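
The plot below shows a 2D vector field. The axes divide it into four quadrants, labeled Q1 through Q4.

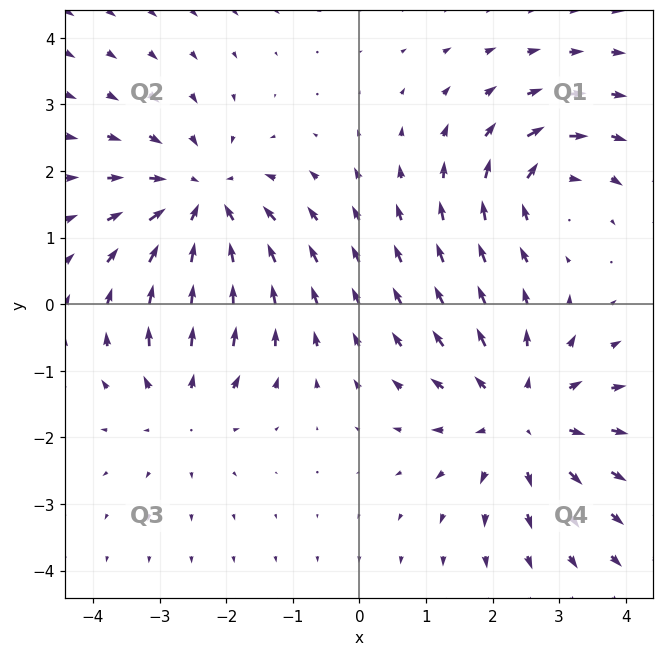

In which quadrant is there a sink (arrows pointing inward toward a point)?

Q2

The sink sits at approximately (-2.4, 1.5), which lies in quadrant Q2. The divergence there is about -4, negative as expected for a sink.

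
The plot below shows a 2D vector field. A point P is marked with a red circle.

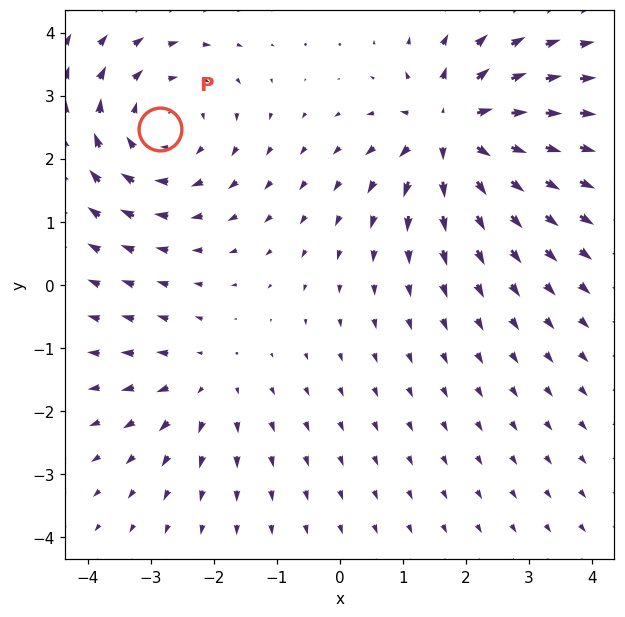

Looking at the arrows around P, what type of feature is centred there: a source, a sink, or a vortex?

At P (-2.8, 2.5) the arrows circulate clockwise. Divergence ≈0, curl about -3 — near-zero divergence with nonzero curl is a vortex.

vortex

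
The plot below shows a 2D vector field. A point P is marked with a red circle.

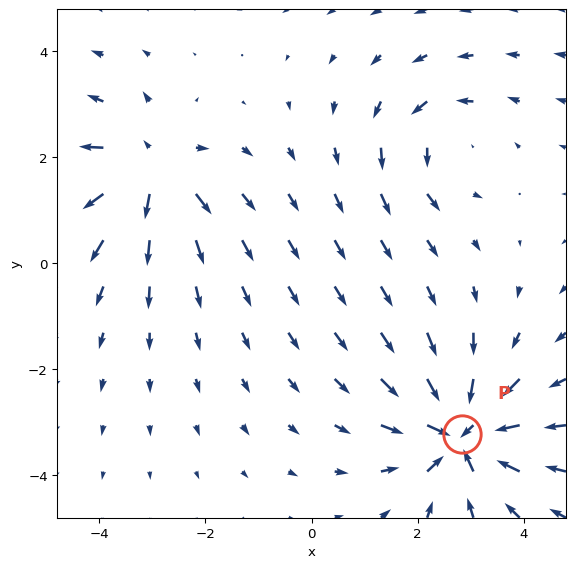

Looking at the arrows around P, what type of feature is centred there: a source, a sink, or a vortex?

sink

At P (2.8, -3.2) the arrows converge inward. Divergence about -6, curl ≈0 — negative divergence with near-zero curl is a sink.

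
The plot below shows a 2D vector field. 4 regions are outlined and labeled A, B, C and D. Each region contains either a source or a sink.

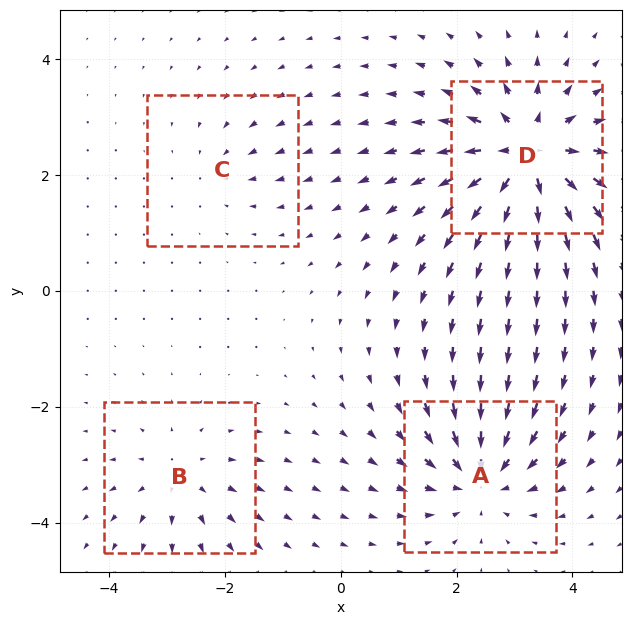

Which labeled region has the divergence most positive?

D

Divergence at each region's feature centre — A: about -6, B: about +4, C: about -2, D: about +8. Region D is most positive.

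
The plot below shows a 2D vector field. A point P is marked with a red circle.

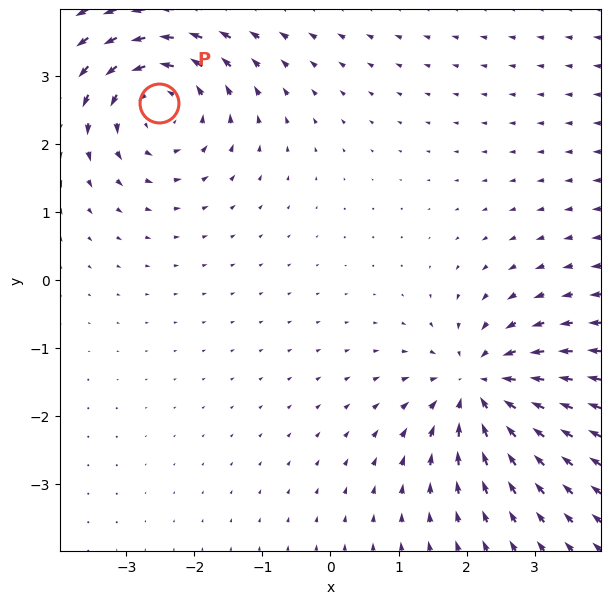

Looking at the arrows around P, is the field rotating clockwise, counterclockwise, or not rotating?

Near P at (-2.5, 2.6) the arrows circulate counterclockwise. The curl (z-component) there is about +3; positive curl means counterclockwise rotation.

counterclockwise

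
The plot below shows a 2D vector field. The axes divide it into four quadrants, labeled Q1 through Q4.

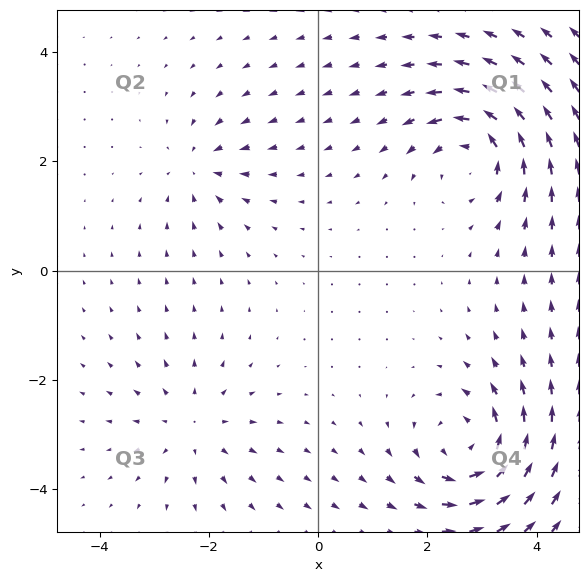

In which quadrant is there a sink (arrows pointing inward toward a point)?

Q2

The sink sits at approximately (-2.2, 1.9), which lies in quadrant Q2. The divergence there is about -4, negative as expected for a sink.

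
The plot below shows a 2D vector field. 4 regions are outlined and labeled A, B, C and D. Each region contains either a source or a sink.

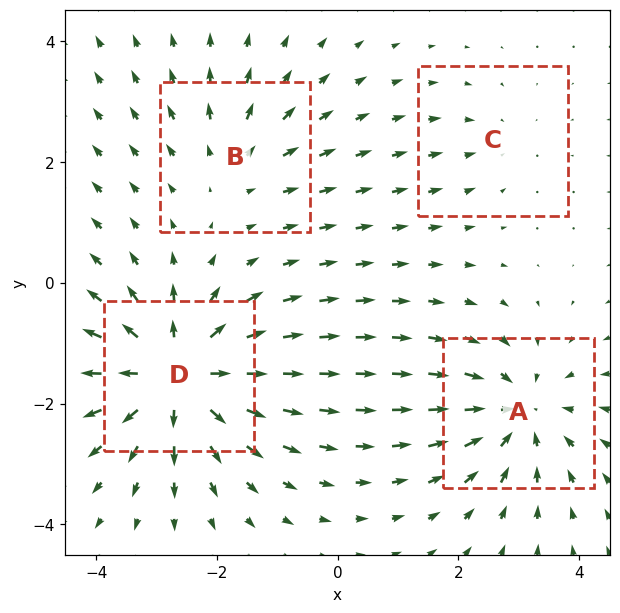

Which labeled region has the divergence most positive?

Divergence at each region's feature centre — A: about -5, B: about +3, C: about -2, D: about +7. Region D is most positive.

D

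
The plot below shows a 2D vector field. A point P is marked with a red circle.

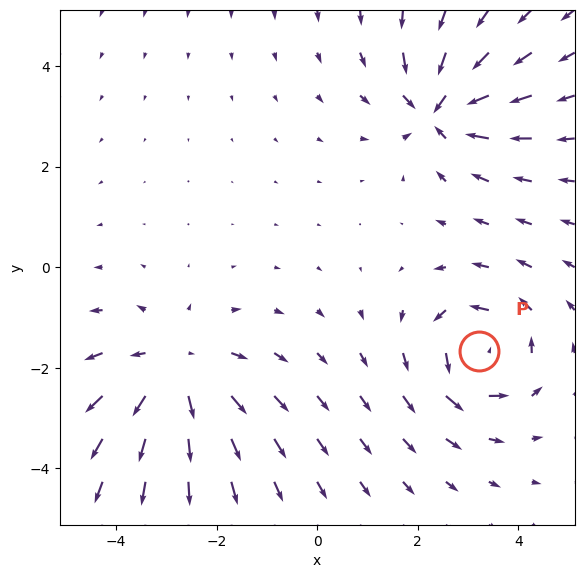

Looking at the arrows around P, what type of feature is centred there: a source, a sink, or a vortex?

At P (3.2, -1.7) the arrows circulate counterclockwise. Divergence ≈0, curl about +6 — near-zero divergence with nonzero curl is a vortex.

vortex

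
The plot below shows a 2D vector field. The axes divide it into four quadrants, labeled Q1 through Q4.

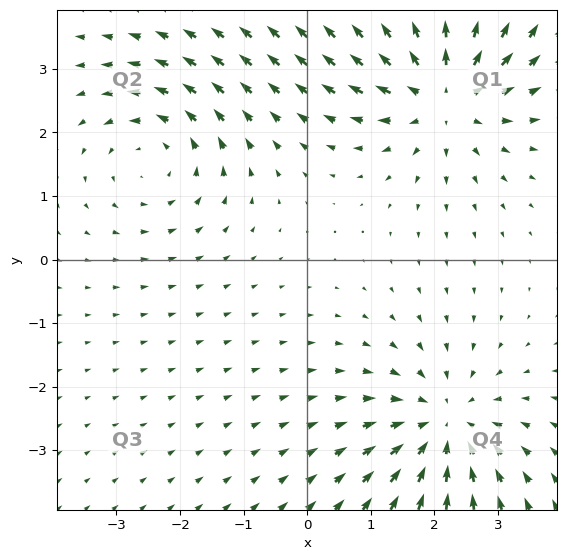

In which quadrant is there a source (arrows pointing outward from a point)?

Q1

The source sits at approximately (2.1, 2.6), which lies in quadrant Q1. The divergence there is about +5, positive as expected for a source.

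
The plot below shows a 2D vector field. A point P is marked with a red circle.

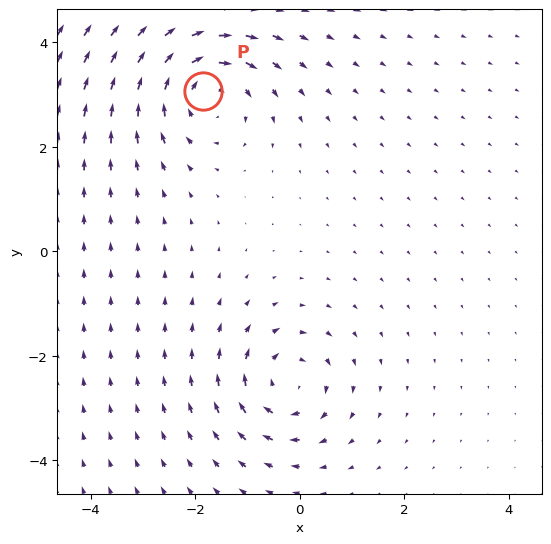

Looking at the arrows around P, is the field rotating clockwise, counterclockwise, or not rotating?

Near P at (-1.9, 3.1) the arrows circulate clockwise. The curl (z-component) there is about -4; negative curl means clockwise rotation.

clockwise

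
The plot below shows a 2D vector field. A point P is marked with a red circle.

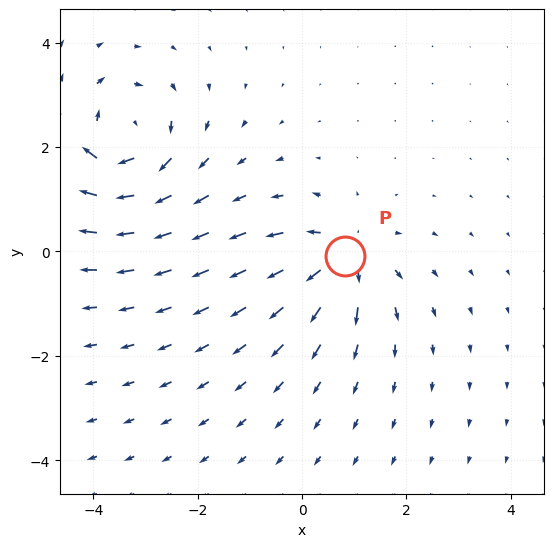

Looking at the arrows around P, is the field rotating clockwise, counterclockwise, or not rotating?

not rotating

Near P at (0.8, -0.1) the arrows show no circulation. The curl there is ≈0.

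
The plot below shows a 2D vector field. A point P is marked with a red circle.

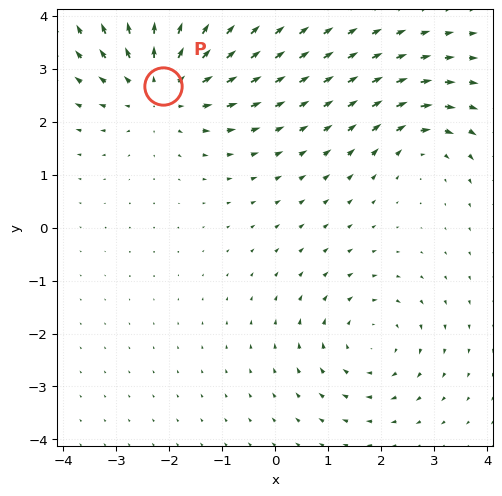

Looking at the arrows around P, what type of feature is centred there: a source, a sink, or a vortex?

source

At P (-2.1, 2.7) the arrows spread outward. Divergence about +4, curl ≈0 — positive divergence with near-zero curl is a source.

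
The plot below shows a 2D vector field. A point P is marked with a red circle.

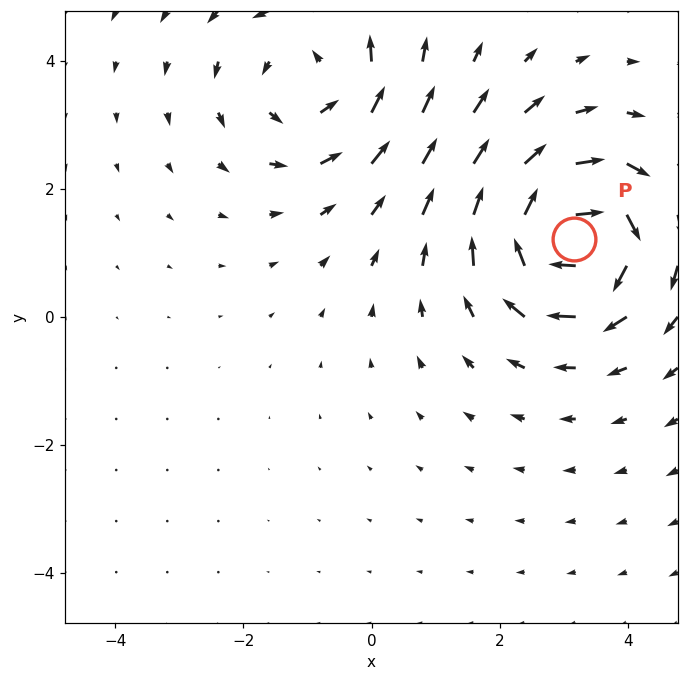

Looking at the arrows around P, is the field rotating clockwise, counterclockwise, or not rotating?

Near P at (3.2, 1.2) the arrows circulate clockwise. The curl (z-component) there is about -7; negative curl means clockwise rotation.

clockwise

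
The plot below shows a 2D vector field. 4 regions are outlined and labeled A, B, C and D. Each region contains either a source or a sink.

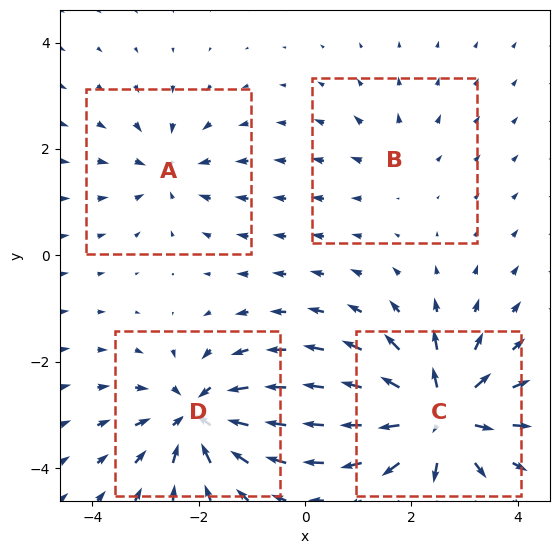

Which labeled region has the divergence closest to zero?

B

Divergence at each region's feature centre — A: about -4, B: about +2, C: about +8, D: about -6. Region B is closest to zero.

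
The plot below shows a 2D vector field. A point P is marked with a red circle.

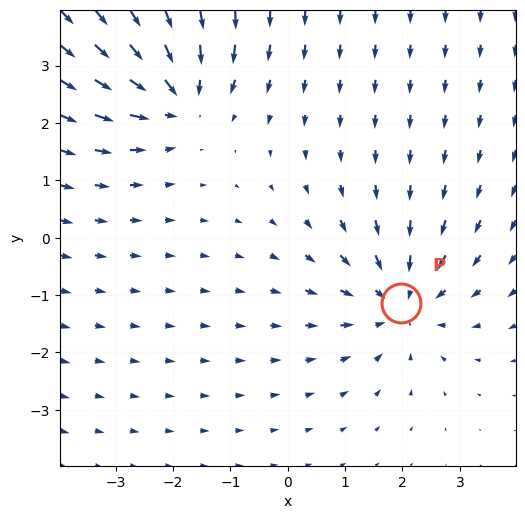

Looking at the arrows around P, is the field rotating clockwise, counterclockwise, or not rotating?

not rotating

Near P at (2.0, -1.1) the arrows show no circulation. The curl there is ≈0.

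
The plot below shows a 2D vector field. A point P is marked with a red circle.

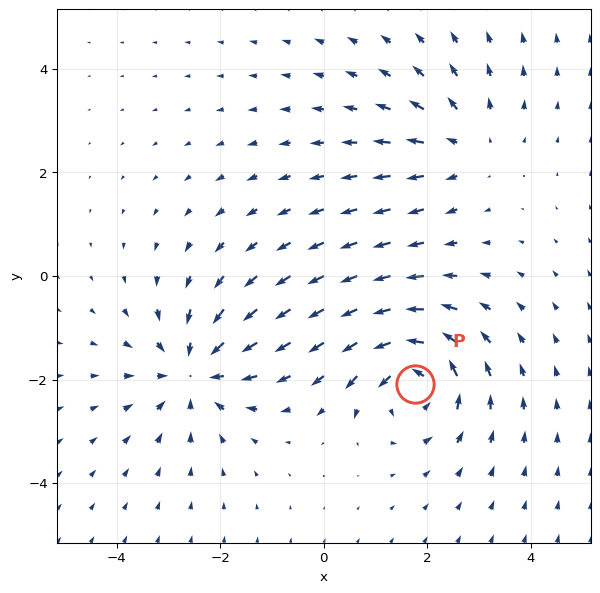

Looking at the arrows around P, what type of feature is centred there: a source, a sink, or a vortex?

At P (1.8, -2.1) the arrows circulate counterclockwise. Divergence ≈0, curl about +6 — near-zero divergence with nonzero curl is a vortex.

vortex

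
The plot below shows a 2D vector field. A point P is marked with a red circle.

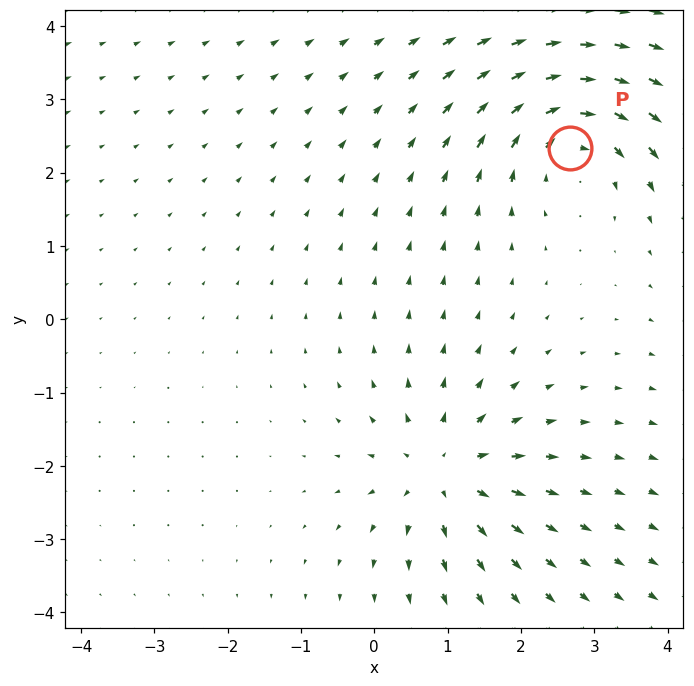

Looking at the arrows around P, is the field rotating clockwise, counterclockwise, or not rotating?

Near P at (2.7, 2.3) the arrows circulate clockwise. The curl (z-component) there is about -4; negative curl means clockwise rotation.

clockwise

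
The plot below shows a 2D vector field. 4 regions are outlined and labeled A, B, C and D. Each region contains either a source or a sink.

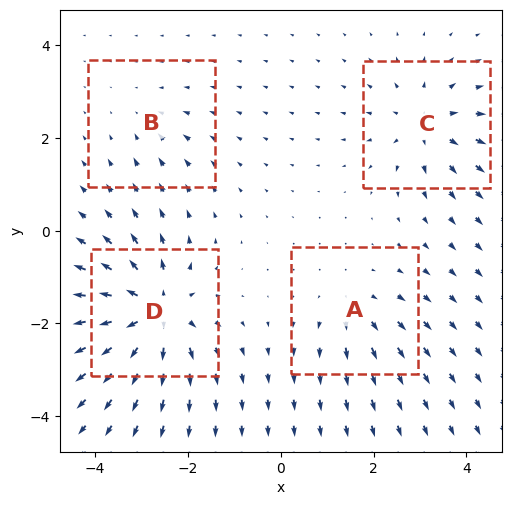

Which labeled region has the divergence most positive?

D

Divergence at each region's feature centre — A: about +4, B: about -2, C: about +5, D: about +8. Region D is most positive.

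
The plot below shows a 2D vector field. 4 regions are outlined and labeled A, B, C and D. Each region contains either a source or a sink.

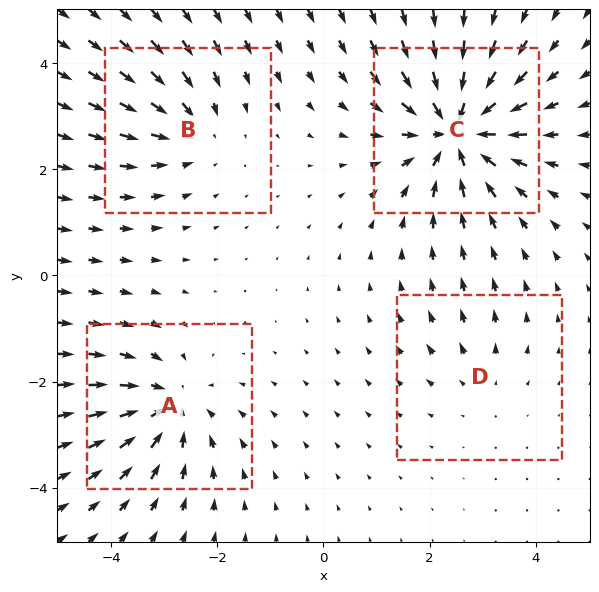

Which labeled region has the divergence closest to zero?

Divergence at each region's feature centre — A: about -5, B: about -4, C: about -7, D: about +2. Region D is closest to zero.

D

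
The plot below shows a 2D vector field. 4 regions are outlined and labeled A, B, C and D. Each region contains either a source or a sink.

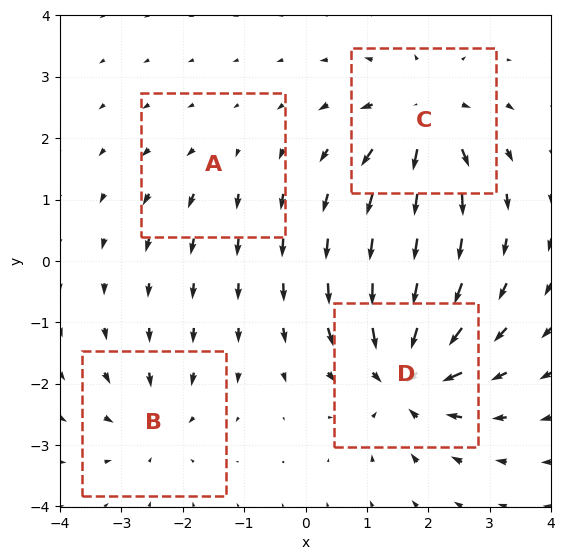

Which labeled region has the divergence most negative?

Divergence at each region's feature centre — A: about +2, B: about -4, C: about +6, D: about -8. Region D is most negative.

D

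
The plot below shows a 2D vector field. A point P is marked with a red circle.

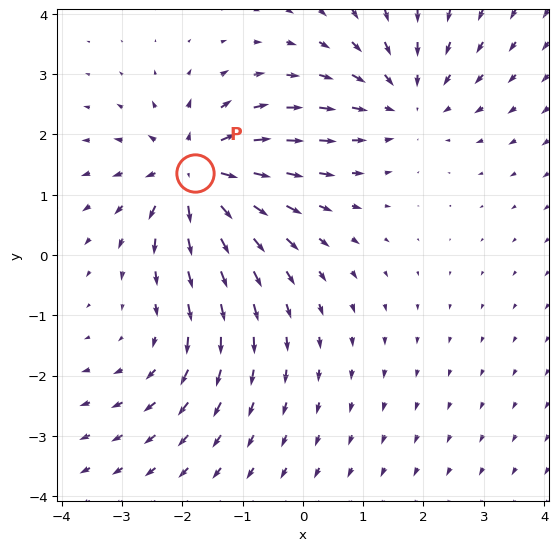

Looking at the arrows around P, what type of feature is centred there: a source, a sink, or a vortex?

source

At P (-1.8, 1.4) the arrows spread outward. Divergence about +6, curl ≈0 — positive divergence with near-zero curl is a source.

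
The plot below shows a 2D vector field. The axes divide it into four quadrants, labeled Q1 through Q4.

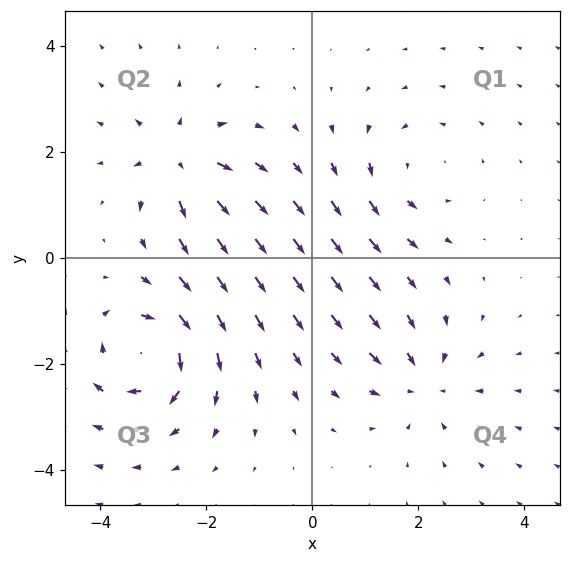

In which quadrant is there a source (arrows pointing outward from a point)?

The source sits at approximately (-2.5, 1.9), which lies in quadrant Q2. The divergence there is about +6, positive as expected for a source.

Q2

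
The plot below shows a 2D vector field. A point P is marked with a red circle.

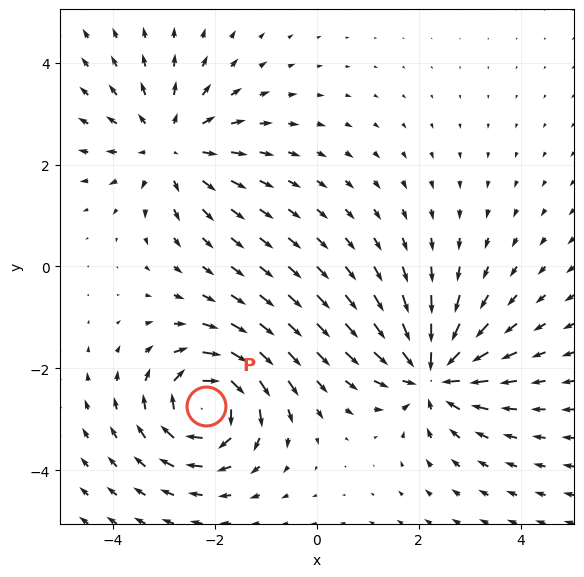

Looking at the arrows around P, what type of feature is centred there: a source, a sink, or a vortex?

At P (-2.2, -2.7) the arrows circulate clockwise. Divergence ≈0, curl about -5 — near-zero divergence with nonzero curl is a vortex.

vortex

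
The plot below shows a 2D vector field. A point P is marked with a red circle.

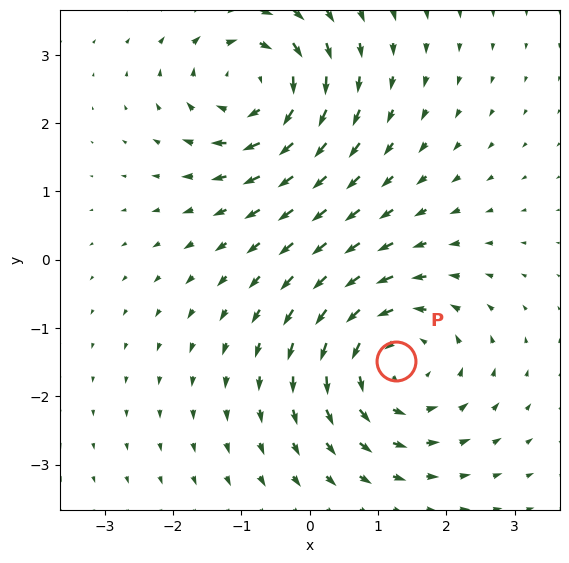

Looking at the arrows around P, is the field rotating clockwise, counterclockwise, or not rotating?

Near P at (1.3, -1.5) the arrows circulate counterclockwise. The curl (z-component) there is about +3; positive curl means counterclockwise rotation.

counterclockwise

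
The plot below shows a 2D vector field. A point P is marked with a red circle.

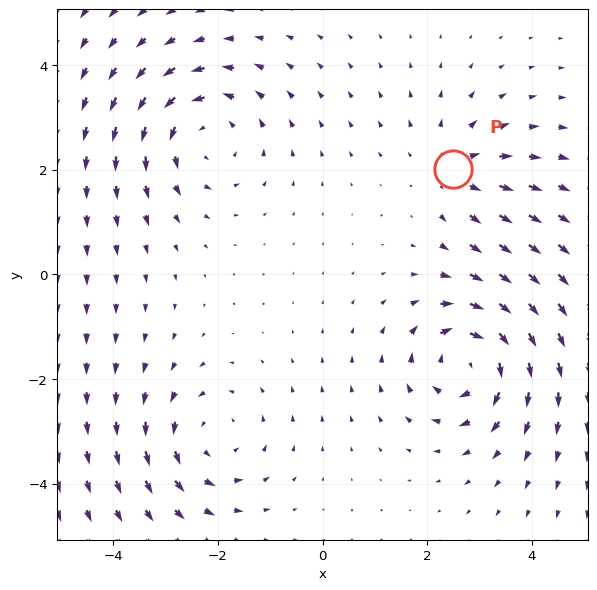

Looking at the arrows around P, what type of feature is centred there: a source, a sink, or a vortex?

At P (2.5, 2.0) the arrows spread outward. Divergence about +3, curl ≈0 — positive divergence with near-zero curl is a source.

source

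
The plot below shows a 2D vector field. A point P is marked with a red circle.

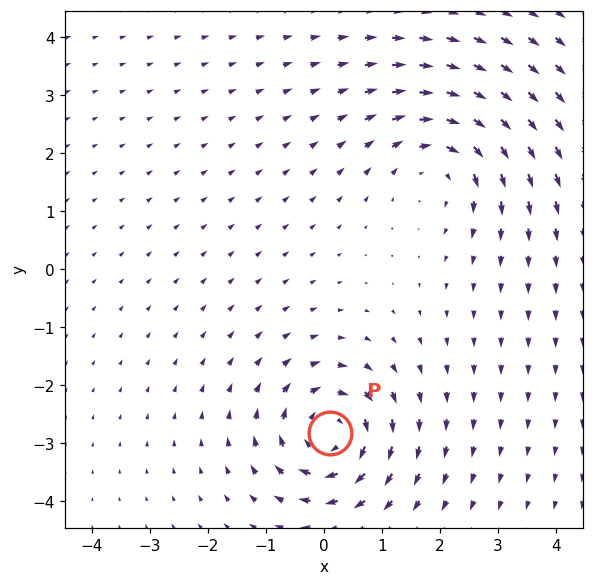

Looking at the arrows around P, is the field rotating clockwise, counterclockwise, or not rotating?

clockwise

Near P at (0.1, -2.8) the arrows circulate clockwise. The curl (z-component) there is about -5; negative curl means clockwise rotation.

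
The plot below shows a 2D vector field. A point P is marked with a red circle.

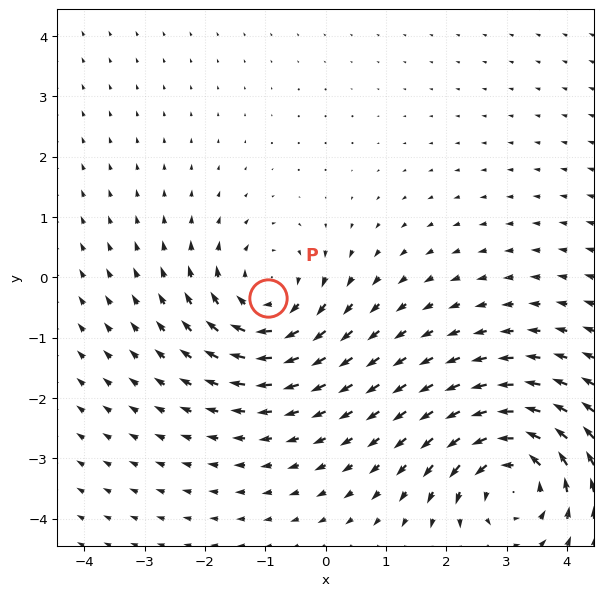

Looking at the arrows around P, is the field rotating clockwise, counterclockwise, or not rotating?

Near P at (-1.0, -0.3) the arrows circulate clockwise. The curl (z-component) there is about -5; negative curl means clockwise rotation.

clockwise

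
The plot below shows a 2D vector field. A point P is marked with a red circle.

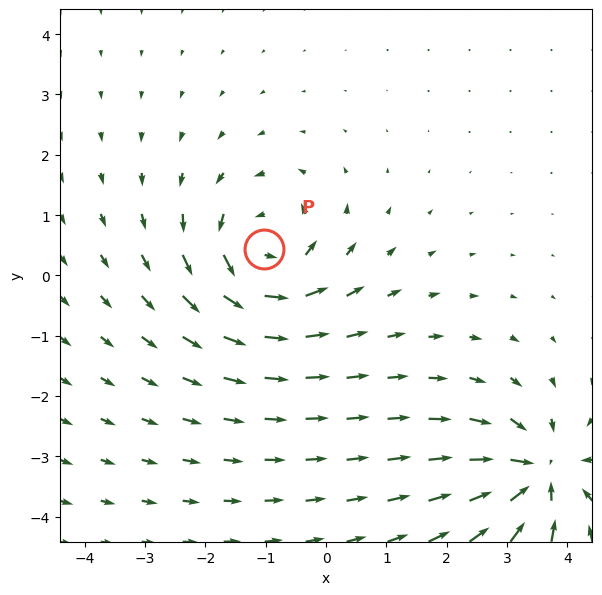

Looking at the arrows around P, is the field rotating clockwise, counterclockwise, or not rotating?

Near P at (-1.0, 0.4) the arrows circulate counterclockwise. The curl (z-component) there is about +4; positive curl means counterclockwise rotation.

counterclockwise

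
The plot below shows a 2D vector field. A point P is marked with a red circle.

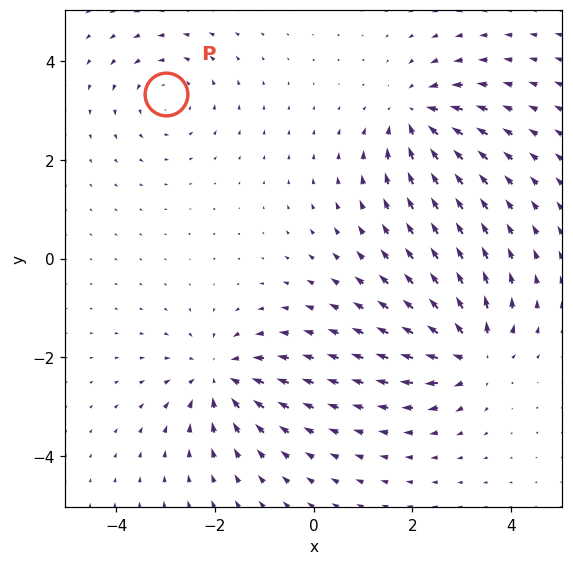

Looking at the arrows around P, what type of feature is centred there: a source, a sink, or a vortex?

vortex

At P (-3.0, 3.3) the arrows circulate counterclockwise. Divergence ≈0, curl about +3 — near-zero divergence with nonzero curl is a vortex.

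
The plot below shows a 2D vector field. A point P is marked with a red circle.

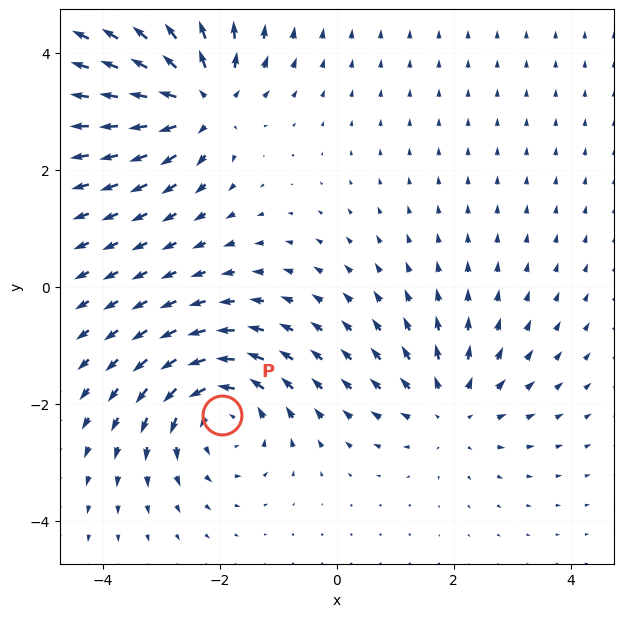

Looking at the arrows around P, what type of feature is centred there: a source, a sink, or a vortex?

vortex

At P (-2.0, -2.2) the arrows circulate counterclockwise. Divergence ≈0, curl about +5 — near-zero divergence with nonzero curl is a vortex.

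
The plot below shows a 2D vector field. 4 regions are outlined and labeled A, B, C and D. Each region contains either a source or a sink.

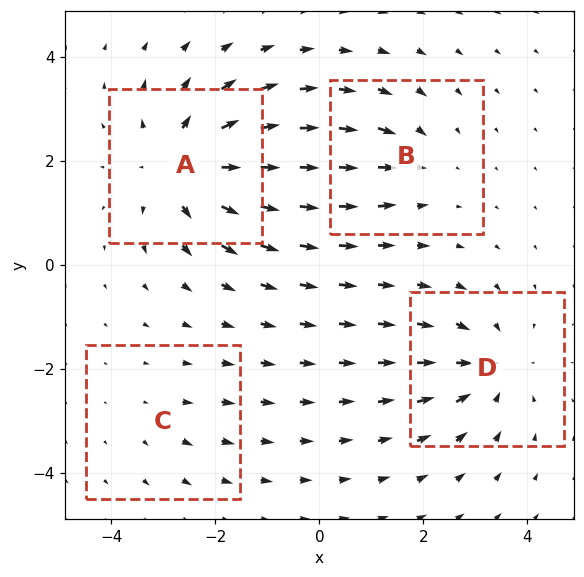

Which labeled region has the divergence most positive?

A

Divergence at each region's feature centre — A: about +6, B: about -3, C: about +2, D: about -5. Region A is most positive.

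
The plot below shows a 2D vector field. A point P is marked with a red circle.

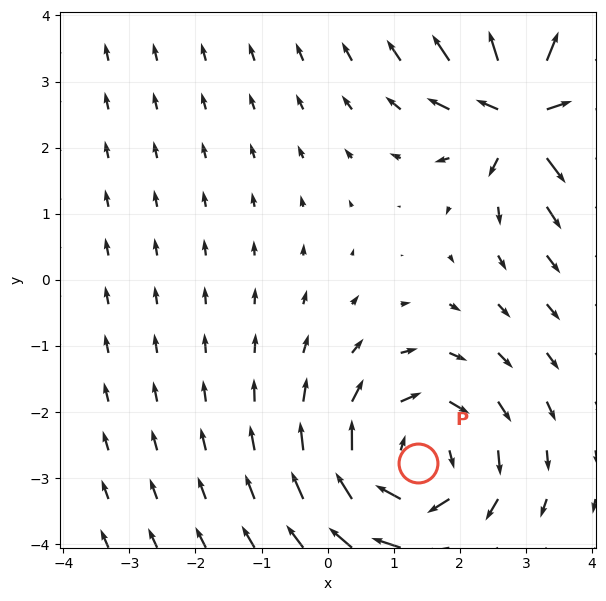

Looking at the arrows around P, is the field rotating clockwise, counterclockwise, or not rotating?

Near P at (1.4, -2.8) the arrows circulate clockwise. The curl (z-component) there is about -4; negative curl means clockwise rotation.

clockwise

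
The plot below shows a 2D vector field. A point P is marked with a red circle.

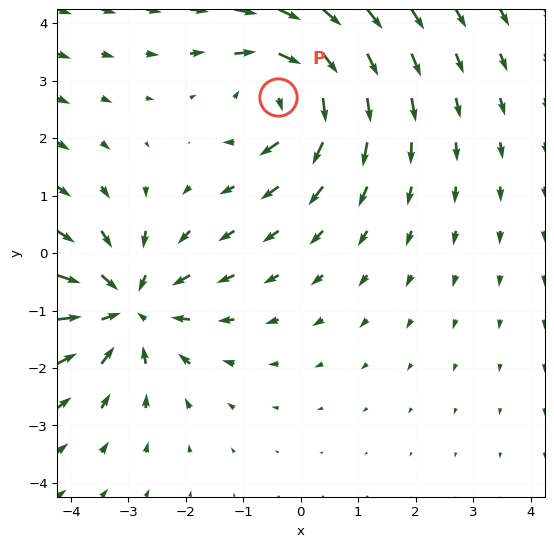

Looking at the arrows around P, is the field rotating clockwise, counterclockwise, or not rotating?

Near P at (-0.4, 2.7) the arrows circulate clockwise. The curl (z-component) there is about -5; negative curl means clockwise rotation.

clockwise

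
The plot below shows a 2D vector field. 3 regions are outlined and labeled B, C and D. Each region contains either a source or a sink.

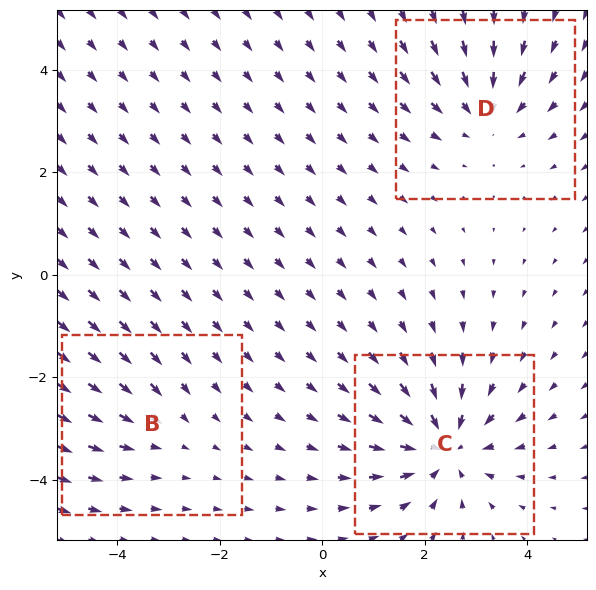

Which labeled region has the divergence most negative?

C

Divergence at each region's feature centre — B: about -2, C: about -5, D: about -3. Region C is most negative.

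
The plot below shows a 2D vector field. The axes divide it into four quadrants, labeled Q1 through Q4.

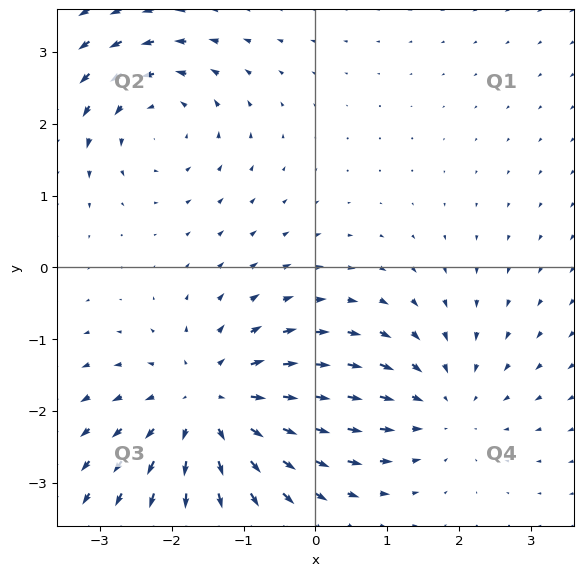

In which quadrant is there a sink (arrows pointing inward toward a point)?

Q4

The sink sits at approximately (1.7, -1.9), which lies in quadrant Q4. The divergence there is about -3, negative as expected for a sink.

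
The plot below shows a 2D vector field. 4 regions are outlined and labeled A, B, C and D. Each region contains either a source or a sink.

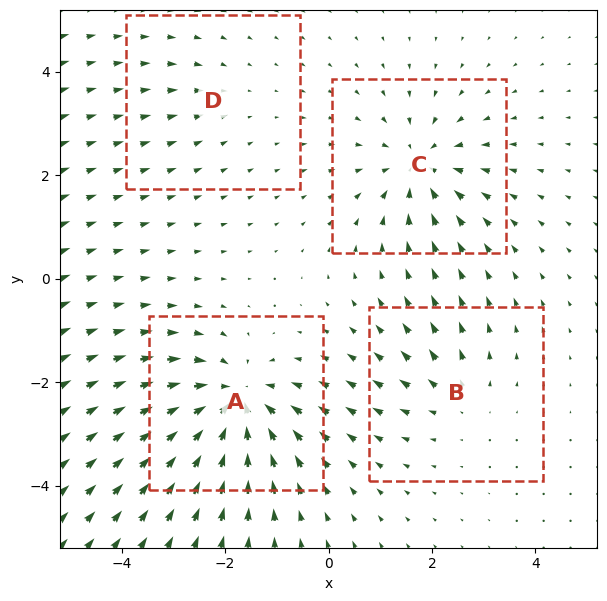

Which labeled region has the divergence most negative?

Divergence at each region's feature centre — A: about -7, B: about +3, C: about -5, D: about -2. Region A is most negative.

A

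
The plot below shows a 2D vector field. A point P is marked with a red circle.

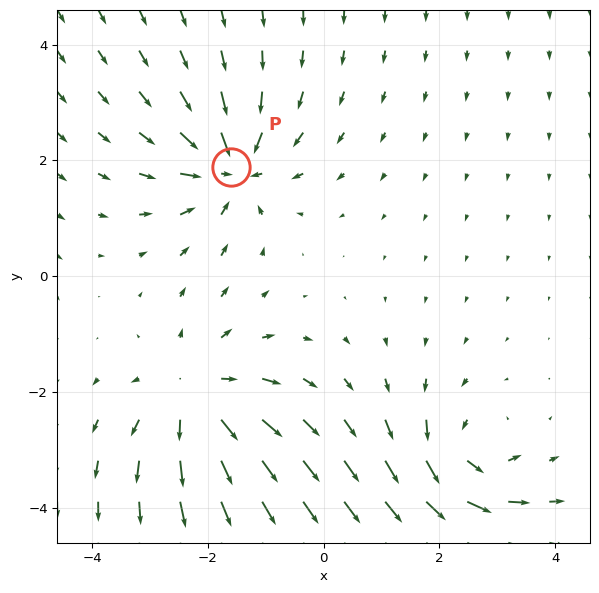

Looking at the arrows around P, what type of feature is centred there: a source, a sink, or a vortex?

sink

At P (-1.6, 1.9) the arrows converge inward. Divergence about -5, curl ≈0 — negative divergence with near-zero curl is a sink.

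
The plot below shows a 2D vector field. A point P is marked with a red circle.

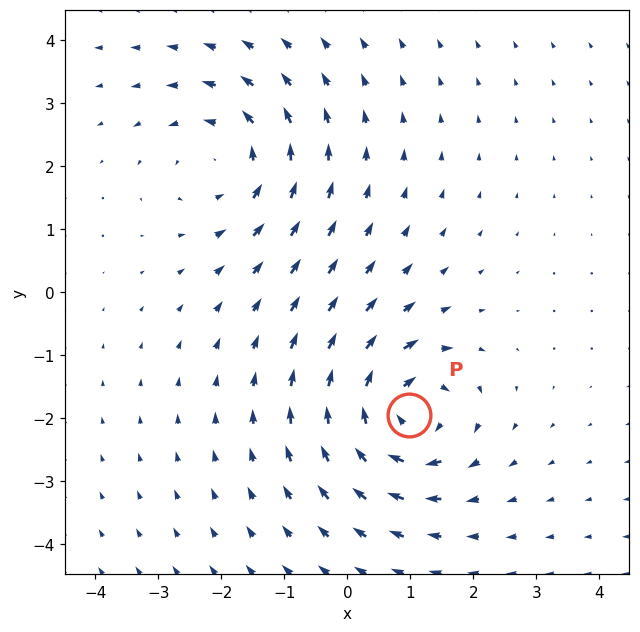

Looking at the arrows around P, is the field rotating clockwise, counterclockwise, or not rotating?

Near P at (1.0, -1.9) the arrows circulate clockwise. The curl (z-component) there is about -6; negative curl means clockwise rotation.

clockwise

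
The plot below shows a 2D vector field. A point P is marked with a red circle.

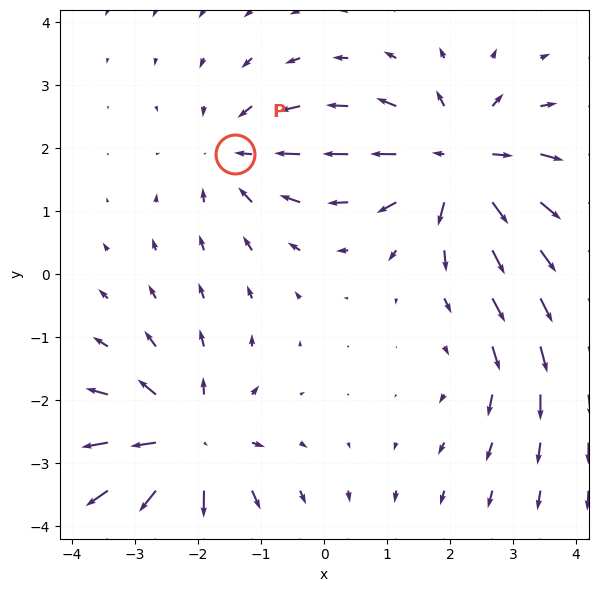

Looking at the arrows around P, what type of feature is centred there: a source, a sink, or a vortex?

At P (-1.4, 1.9) the arrows converge inward. Divergence about -4, curl ≈0 — negative divergence with near-zero curl is a sink.

sink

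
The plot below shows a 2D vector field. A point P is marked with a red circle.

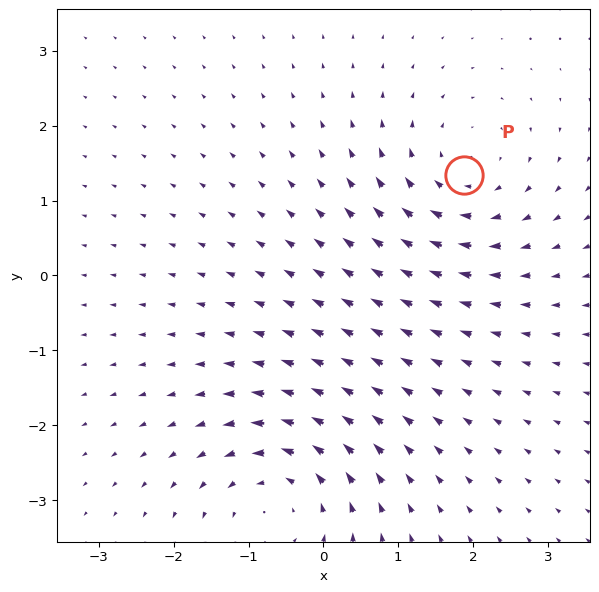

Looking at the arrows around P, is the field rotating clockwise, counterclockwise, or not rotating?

clockwise

Near P at (1.9, 1.3) the arrows circulate clockwise. The curl (z-component) there is about -4; negative curl means clockwise rotation.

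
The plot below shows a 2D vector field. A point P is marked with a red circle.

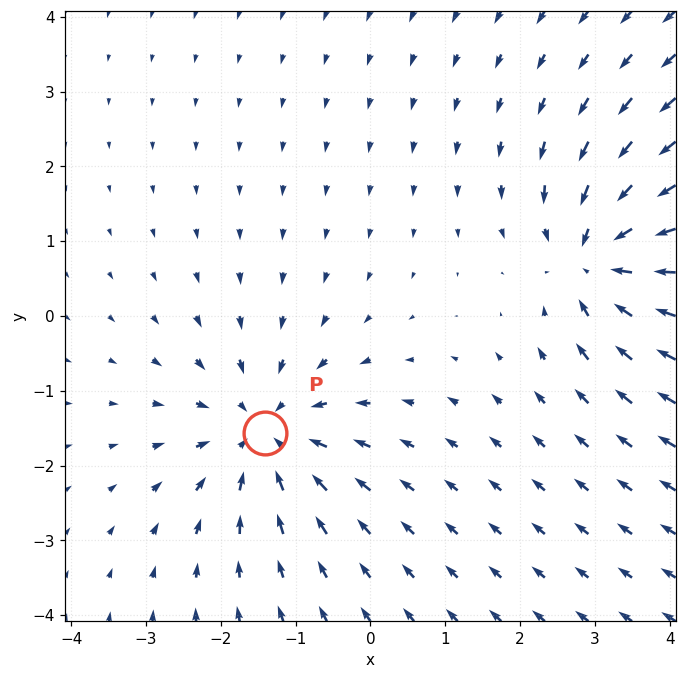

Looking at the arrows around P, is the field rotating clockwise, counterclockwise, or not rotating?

Near P at (-1.4, -1.6) the arrows show no circulation. The curl there is ≈0.

not rotating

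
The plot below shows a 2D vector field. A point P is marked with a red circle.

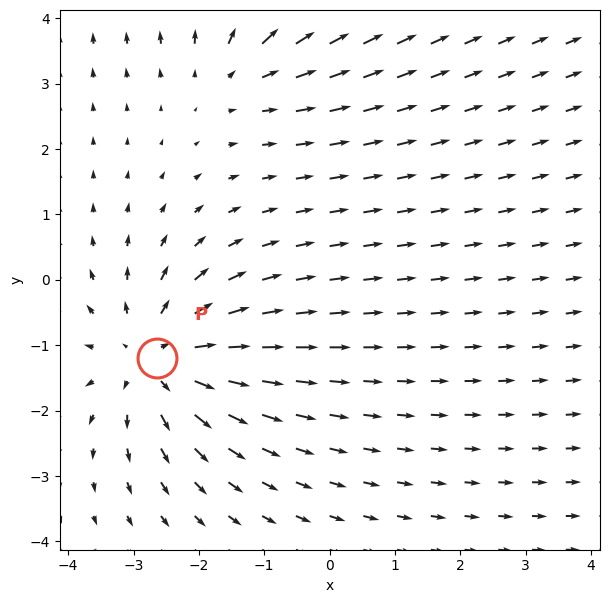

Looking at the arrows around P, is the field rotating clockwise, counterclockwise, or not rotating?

not rotating

Near P at (-2.6, -1.2) the arrows show no circulation. The curl there is ≈0.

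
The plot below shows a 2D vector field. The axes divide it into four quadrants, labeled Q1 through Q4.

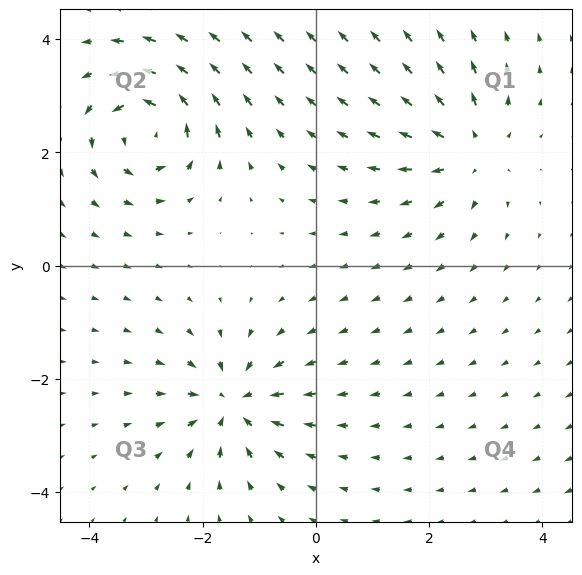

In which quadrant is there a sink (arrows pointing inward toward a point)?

Q3

The sink sits at approximately (-1.5, -2.4), which lies in quadrant Q3. The divergence there is about -4, negative as expected for a sink.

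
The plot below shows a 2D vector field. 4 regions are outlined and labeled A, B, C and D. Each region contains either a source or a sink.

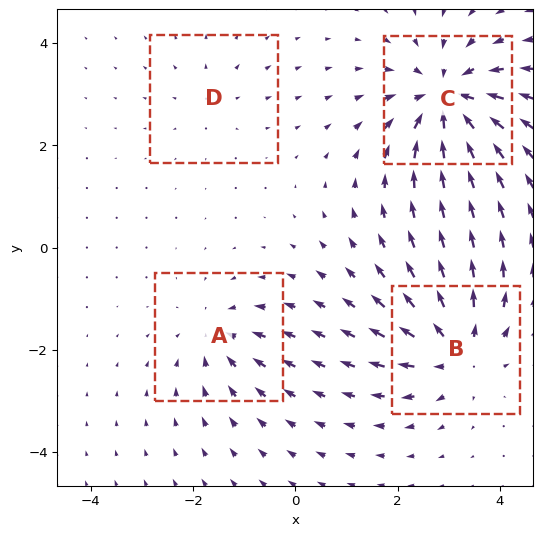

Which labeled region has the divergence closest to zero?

D

Divergence at each region's feature centre — A: about -4, B: about +6, C: about -7, D: about +2. Region D is closest to zero.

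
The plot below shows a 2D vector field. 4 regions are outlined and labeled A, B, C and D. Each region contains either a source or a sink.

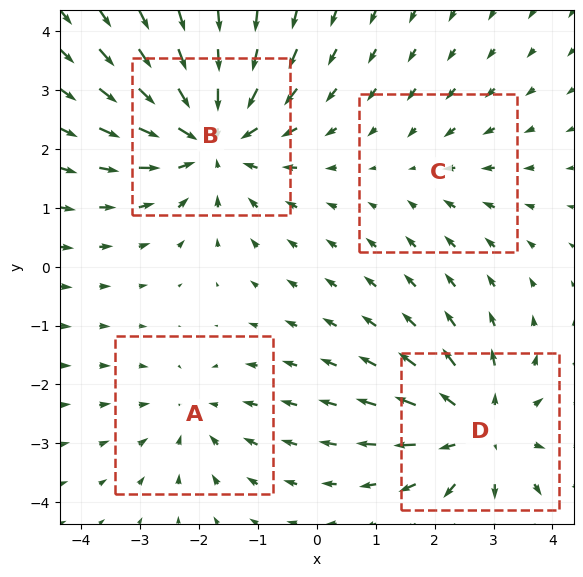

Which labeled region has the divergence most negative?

Divergence at each region's feature centre — A: about -3, B: about -6, C: about -2, D: about +5. Region B is most negative.

B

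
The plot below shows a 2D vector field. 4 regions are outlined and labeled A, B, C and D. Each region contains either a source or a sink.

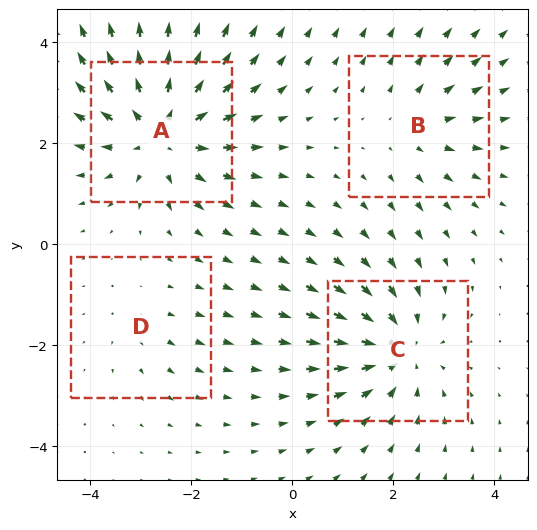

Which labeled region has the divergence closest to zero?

Divergence at each region's feature centre — A: about +6, B: about +3, C: about -5, D: about +2. Region D is closest to zero.

D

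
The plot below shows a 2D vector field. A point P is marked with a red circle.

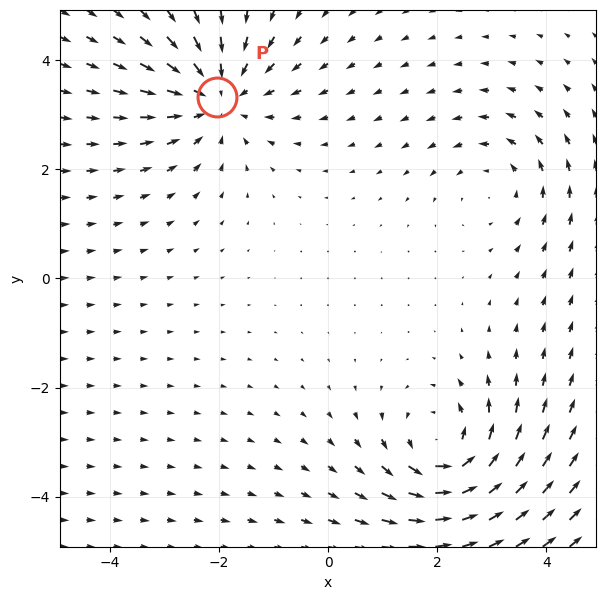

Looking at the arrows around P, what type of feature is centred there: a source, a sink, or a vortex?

sink

At P (-2.0, 3.3) the arrows converge inward. Divergence about -3, curl ≈0 — negative divergence with near-zero curl is a sink.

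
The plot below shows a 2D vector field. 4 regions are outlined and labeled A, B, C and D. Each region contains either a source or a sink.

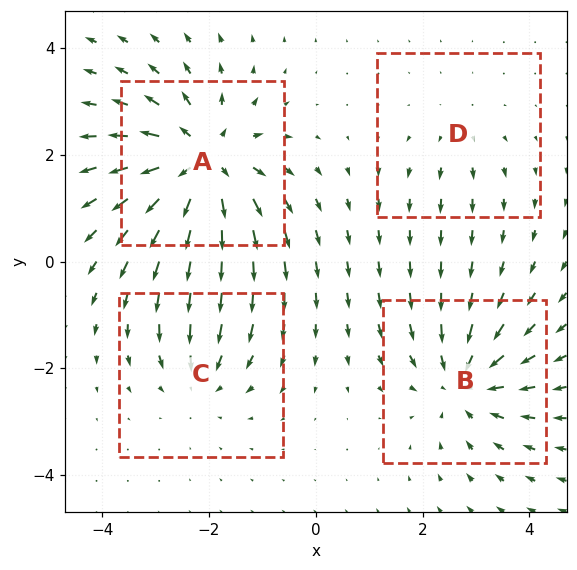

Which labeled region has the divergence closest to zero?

D

Divergence at each region's feature centre — A: about +7, B: about -5, C: about -3, D: about +2. Region D is closest to zero.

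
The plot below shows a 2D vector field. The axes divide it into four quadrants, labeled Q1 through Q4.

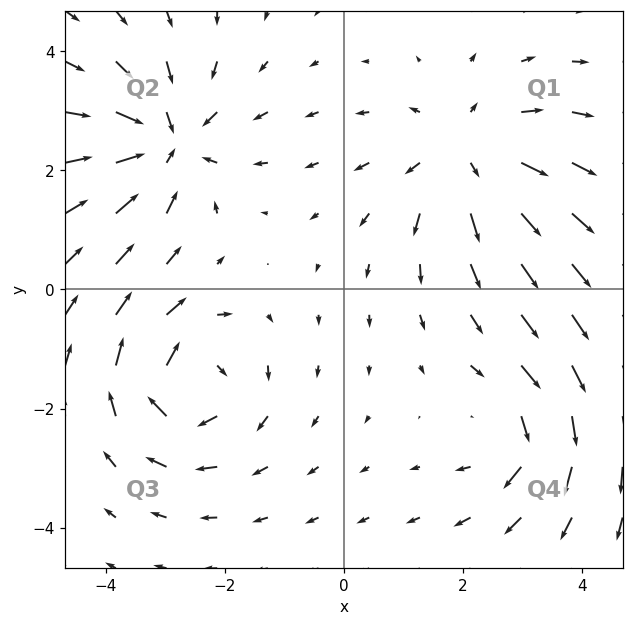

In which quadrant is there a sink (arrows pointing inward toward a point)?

The sink sits at approximately (-3.0, 2.5), which lies in quadrant Q2. The divergence there is about -6, negative as expected for a sink.

Q2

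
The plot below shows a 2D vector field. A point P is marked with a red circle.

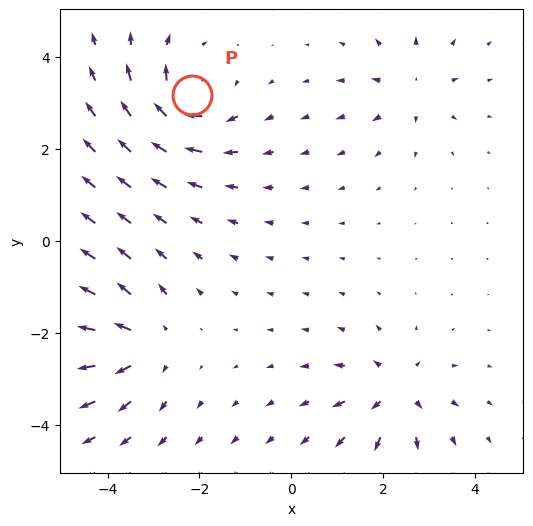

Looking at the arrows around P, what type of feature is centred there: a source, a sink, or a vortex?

vortex

At P (-2.2, 3.2) the arrows circulate clockwise. Divergence ≈0, curl about -6 — near-zero divergence with nonzero curl is a vortex.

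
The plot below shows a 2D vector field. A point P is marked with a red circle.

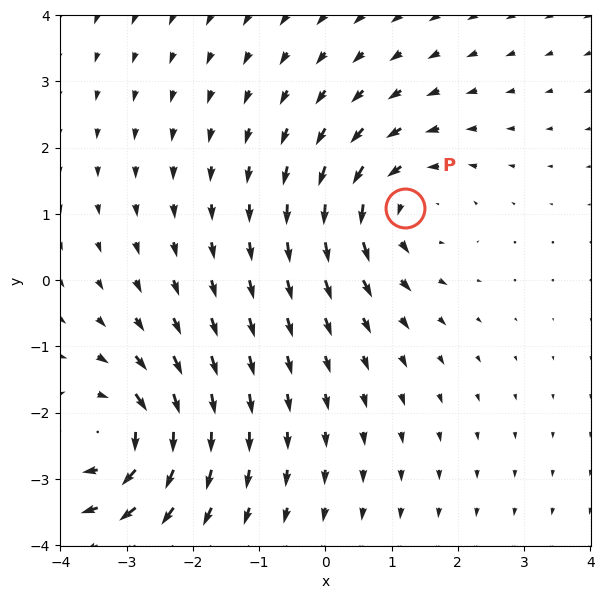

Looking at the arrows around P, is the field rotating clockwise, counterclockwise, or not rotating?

counterclockwise

Near P at (1.2, 1.1) the arrows circulate counterclockwise. The curl (z-component) there is about +4; positive curl means counterclockwise rotation.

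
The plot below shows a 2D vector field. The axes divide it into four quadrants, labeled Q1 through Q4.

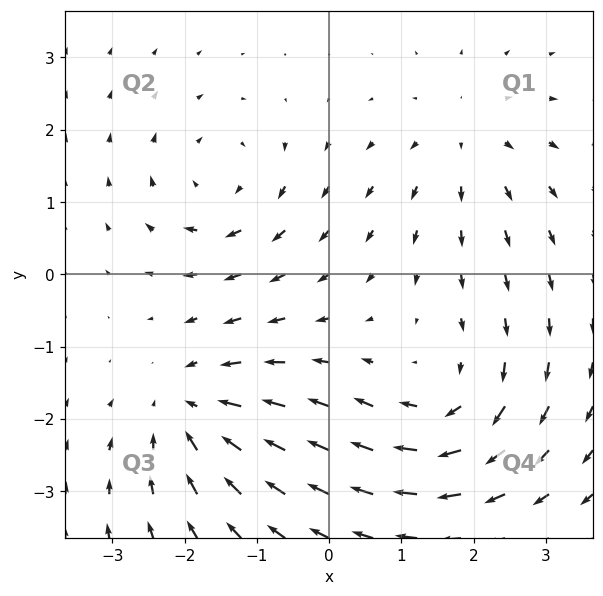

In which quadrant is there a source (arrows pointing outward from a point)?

Q1

The source sits at approximately (1.9, 1.9), which lies in quadrant Q1. The divergence there is about +3, positive as expected for a source.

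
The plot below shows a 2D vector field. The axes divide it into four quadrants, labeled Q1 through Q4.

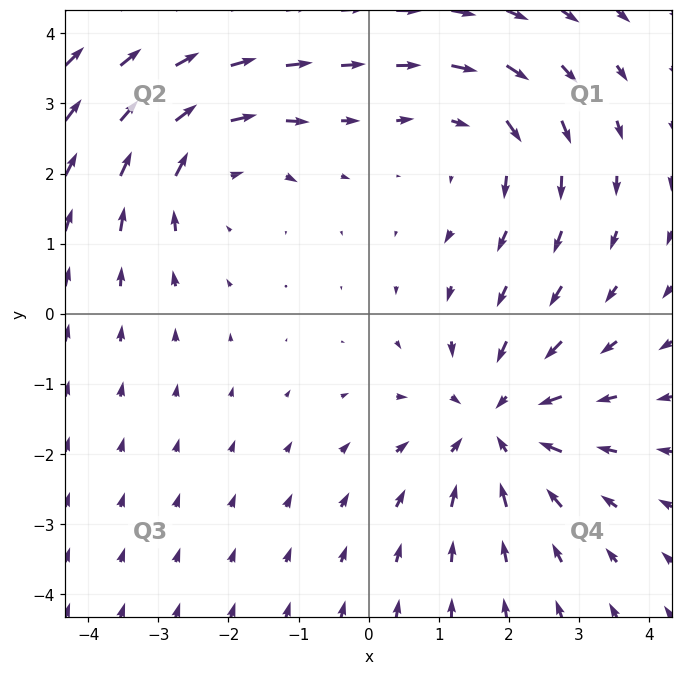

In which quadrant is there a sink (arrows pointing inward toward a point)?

Q4

The sink sits at approximately (1.8, -1.6), which lies in quadrant Q4. The divergence there is about -3, negative as expected for a sink.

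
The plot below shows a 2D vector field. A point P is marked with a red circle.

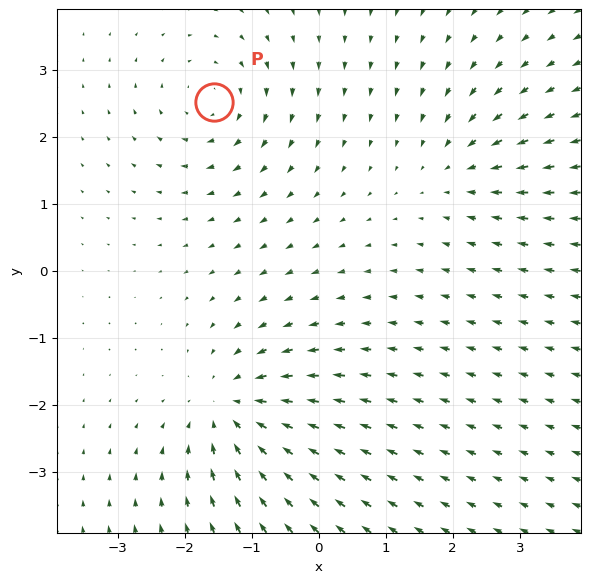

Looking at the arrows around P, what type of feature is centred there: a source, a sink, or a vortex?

vortex

At P (-1.6, 2.5) the arrows circulate clockwise. Divergence ≈0, curl about -4 — near-zero divergence with nonzero curl is a vortex.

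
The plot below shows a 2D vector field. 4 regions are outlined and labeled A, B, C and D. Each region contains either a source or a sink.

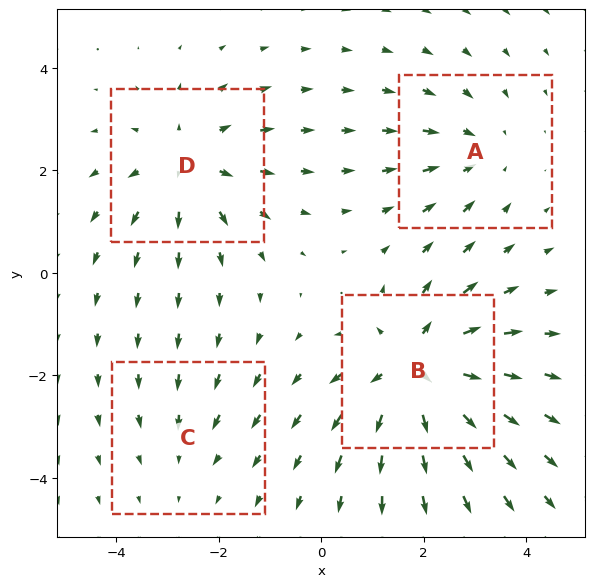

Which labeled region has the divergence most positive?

Divergence at each region's feature centre — A: about -3, B: about +6, C: about -2, D: about +4. Region B is most positive.

B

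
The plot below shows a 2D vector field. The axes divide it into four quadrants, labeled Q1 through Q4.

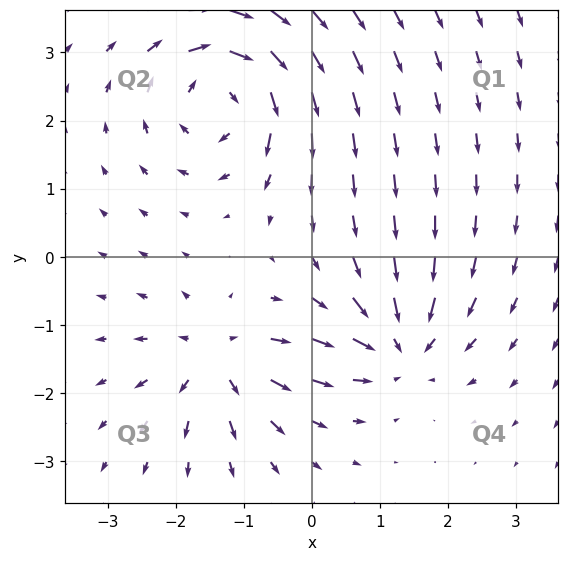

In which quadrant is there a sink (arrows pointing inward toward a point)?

Q4

The sink sits at approximately (1.3, -1.3), which lies in quadrant Q4. The divergence there is about -5, negative as expected for a sink.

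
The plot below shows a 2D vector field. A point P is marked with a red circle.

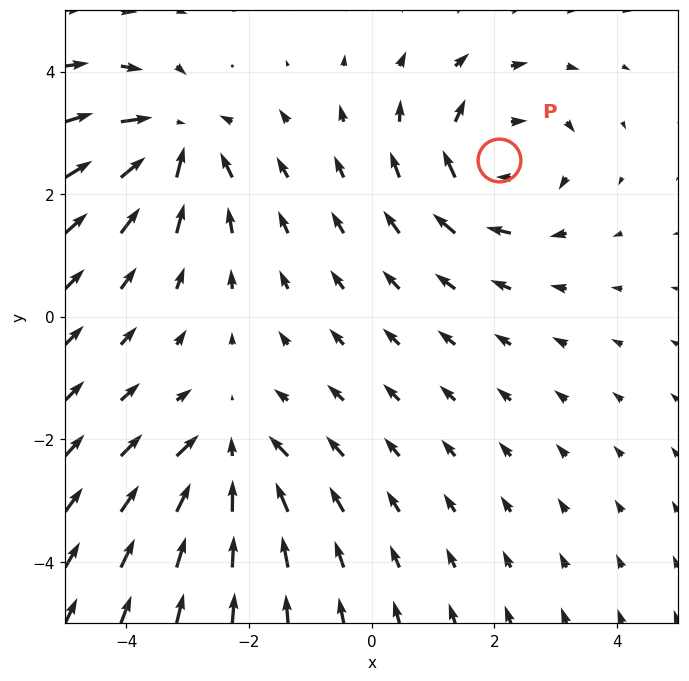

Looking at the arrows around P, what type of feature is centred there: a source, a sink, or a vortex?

vortex

At P (2.1, 2.6) the arrows circulate clockwise. Divergence ≈0, curl about -4 — near-zero divergence with nonzero curl is a vortex.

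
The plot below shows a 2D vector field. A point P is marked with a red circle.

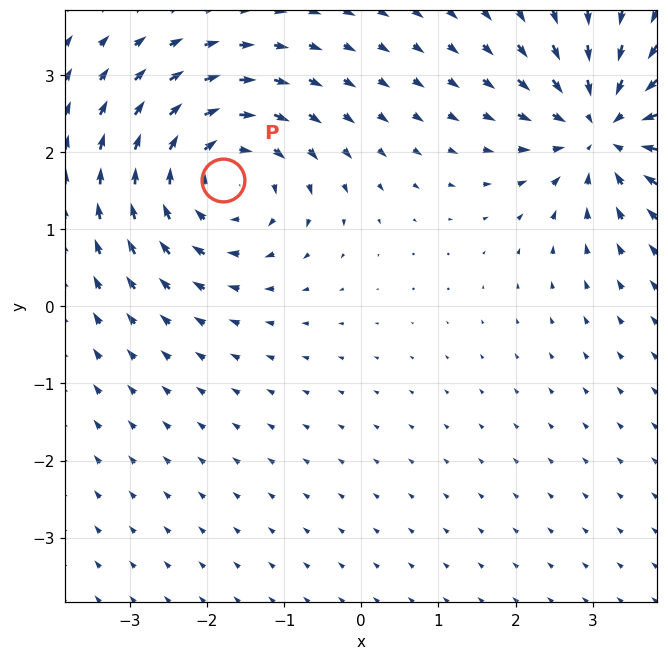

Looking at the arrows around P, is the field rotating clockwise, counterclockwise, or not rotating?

Near P at (-1.8, 1.6) the arrows circulate clockwise. The curl (z-component) there is about -5; negative curl means clockwise rotation.

clockwise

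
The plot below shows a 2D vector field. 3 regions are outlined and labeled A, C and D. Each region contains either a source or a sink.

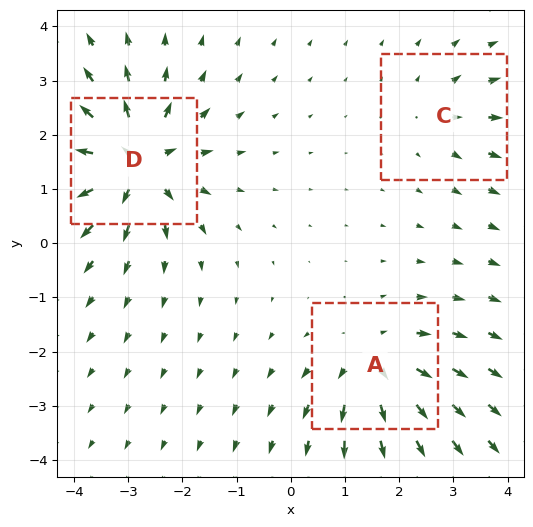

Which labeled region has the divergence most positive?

D

Divergence at each region's feature centre — A: about +4, C: about +2, D: about +6. Region D is most positive.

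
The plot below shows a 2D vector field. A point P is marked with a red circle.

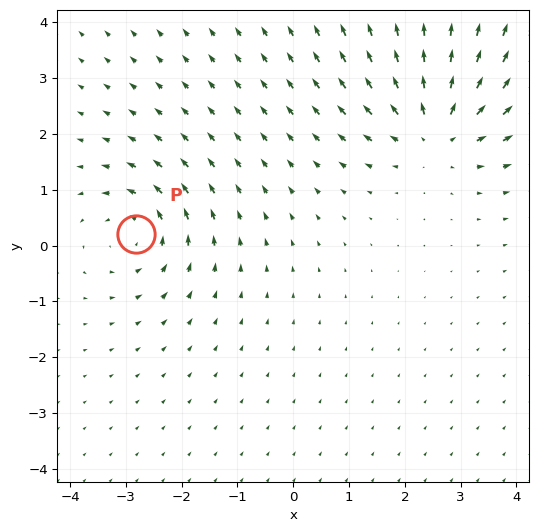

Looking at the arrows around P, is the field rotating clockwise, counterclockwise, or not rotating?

counterclockwise

Near P at (-2.8, 0.2) the arrows circulate counterclockwise. The curl (z-component) there is about +4; positive curl means counterclockwise rotation.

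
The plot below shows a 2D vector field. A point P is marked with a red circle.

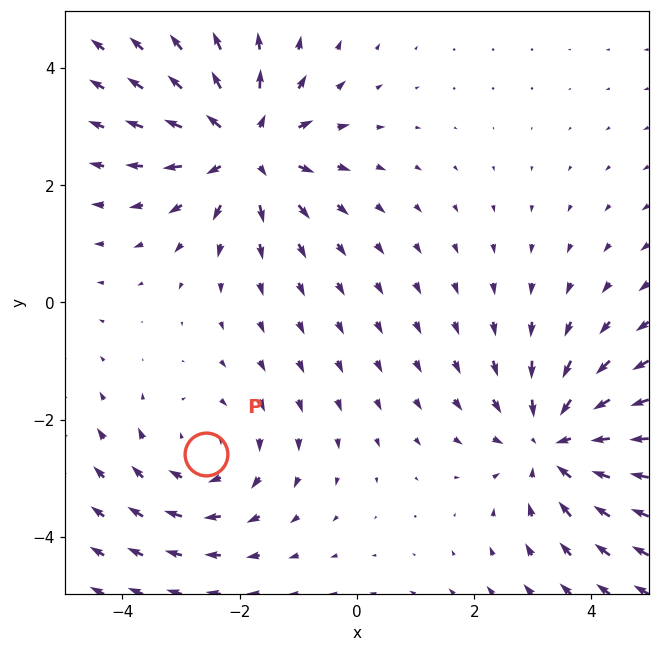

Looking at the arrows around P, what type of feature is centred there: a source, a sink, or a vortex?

vortex

At P (-2.6, -2.6) the arrows circulate clockwise. Divergence ≈0, curl about -2 — near-zero divergence with nonzero curl is a vortex.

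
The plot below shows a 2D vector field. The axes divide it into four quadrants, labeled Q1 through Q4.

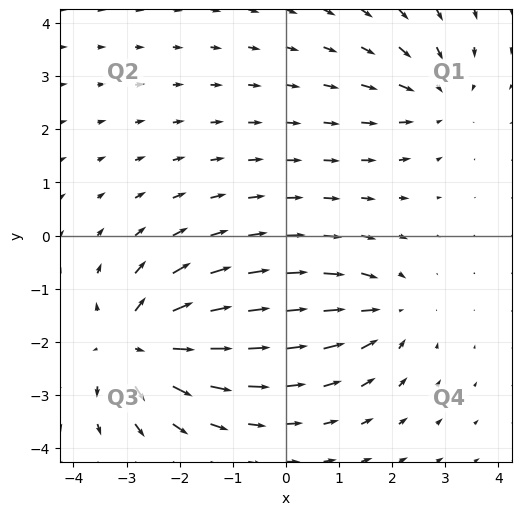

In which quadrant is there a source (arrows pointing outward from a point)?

The source sits at approximately (-2.8, -2.1), which lies in quadrant Q3. The divergence there is about +5, positive as expected for a source.

Q3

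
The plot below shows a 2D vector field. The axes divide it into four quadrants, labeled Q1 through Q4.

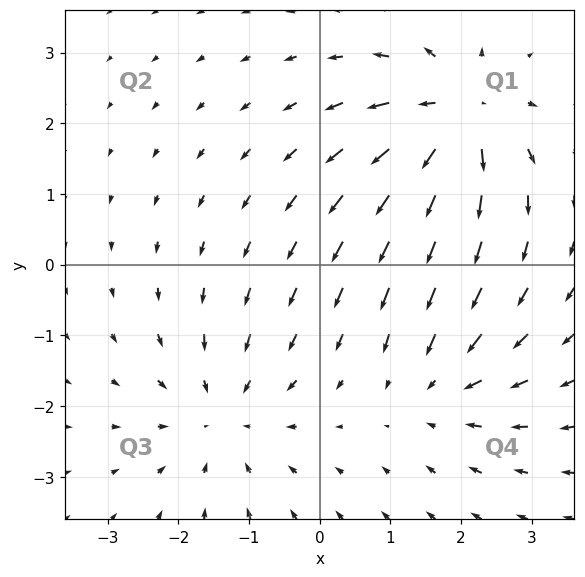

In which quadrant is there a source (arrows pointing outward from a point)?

The source sits at approximately (2.0, 2.1), which lies in quadrant Q1. The divergence there is about +7, positive as expected for a source.

Q1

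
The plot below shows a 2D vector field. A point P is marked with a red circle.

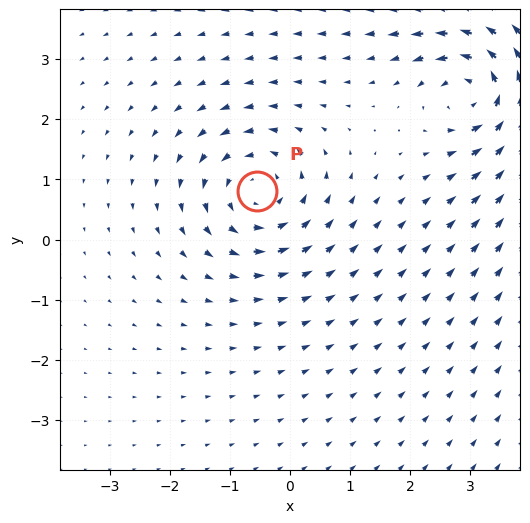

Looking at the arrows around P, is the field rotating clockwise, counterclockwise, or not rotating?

Near P at (-0.5, 0.8) the arrows circulate counterclockwise. The curl (z-component) there is about +4; positive curl means counterclockwise rotation.

counterclockwise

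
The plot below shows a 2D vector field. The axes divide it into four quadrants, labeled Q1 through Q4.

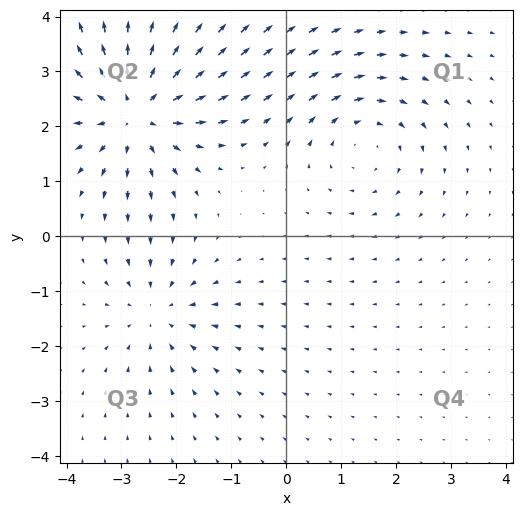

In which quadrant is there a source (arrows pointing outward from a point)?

The source sits at approximately (-2.7, 2.3), which lies in quadrant Q2. The divergence there is about +5, positive as expected for a source.

Q2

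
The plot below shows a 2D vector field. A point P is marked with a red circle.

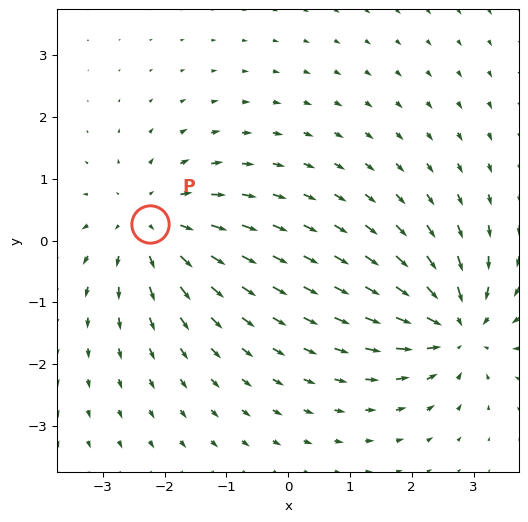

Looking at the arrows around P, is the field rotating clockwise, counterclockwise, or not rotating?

not rotating

Near P at (-2.2, 0.3) the arrows show no circulation. The curl there is ≈0.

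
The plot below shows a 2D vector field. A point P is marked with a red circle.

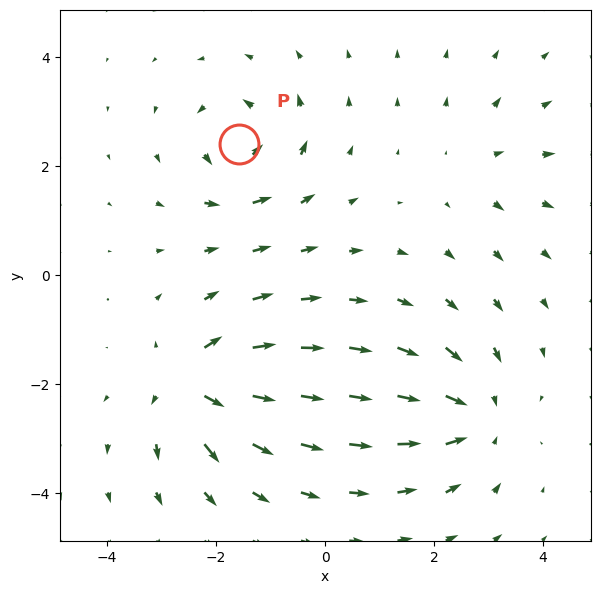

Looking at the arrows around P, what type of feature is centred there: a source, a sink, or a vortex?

vortex

At P (-1.6, 2.4) the arrows circulate counterclockwise. Divergence ≈0, curl about +5 — near-zero divergence with nonzero curl is a vortex.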